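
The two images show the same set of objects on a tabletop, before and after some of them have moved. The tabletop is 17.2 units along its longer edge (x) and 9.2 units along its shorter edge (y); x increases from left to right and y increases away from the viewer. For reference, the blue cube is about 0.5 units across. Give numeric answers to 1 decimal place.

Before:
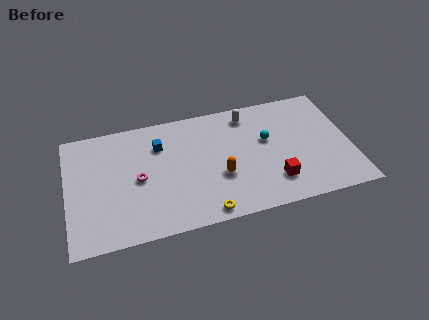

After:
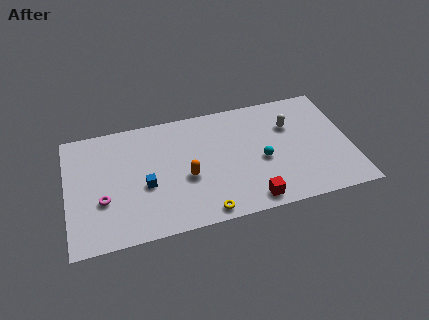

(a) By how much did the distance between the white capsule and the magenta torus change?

+4.3

They were about 7.7 units apart before and 12.0 after — 4.3 units further apart.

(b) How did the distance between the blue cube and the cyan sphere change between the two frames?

+0.5

The distance was about 6.6 in the first image and 7.1 in the second, so they moved 0.5 units further apart.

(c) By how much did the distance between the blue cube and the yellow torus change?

-1.8

They were about 6.3 units apart before and 4.5 after — 1.8 units closer together.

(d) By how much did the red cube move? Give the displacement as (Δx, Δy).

(-1.5, -1.1)

The red cube was at about (12.4, 2.2) and moved to about (10.9, 1.1).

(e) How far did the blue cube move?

3.1

The blue cube was near (5.7, 6.7) before and (4.7, 3.8) after, so it travelled √(1.0² + 2.9²) ≈ 3.1 units.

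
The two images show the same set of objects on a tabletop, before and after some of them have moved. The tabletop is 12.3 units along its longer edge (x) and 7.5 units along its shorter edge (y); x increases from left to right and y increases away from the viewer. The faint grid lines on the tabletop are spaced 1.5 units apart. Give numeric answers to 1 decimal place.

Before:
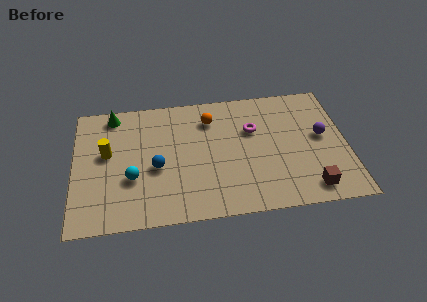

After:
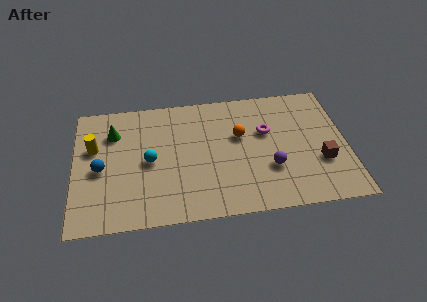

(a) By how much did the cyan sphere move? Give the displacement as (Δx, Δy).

(0.8, 0.9)

The cyan sphere was at about (2.6, 2.7) and moved to about (3.4, 3.6).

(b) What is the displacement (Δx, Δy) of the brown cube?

(0.6, 1.5)

The brown cube started near (10.5, 1.1) and ended near (11.1, 2.6).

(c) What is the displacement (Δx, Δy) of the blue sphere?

(-2.5, 0.2)

The blue sphere started near (3.7, 3.2) and ended near (1.2, 3.4).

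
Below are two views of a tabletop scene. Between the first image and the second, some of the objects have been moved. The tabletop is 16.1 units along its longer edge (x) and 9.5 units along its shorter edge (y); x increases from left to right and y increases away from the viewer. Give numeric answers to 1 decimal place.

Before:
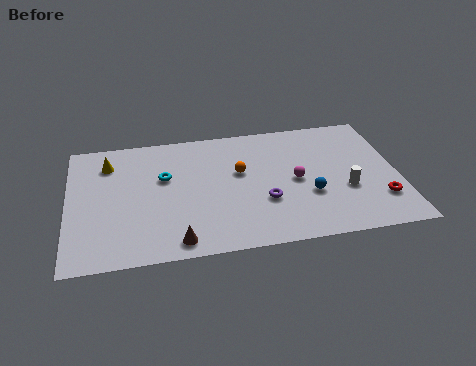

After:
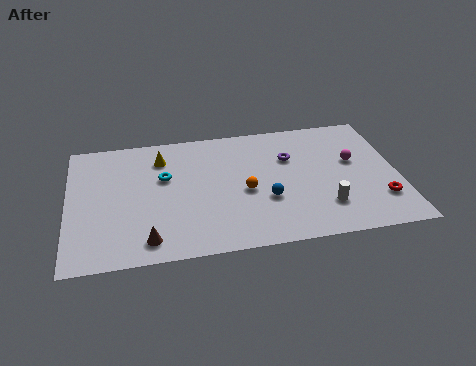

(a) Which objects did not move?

the cyan torus and the red torus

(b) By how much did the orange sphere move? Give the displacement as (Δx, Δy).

(0.2, -1.5)

The orange sphere was at about (8.4, 5.7) and moved to about (8.6, 4.2).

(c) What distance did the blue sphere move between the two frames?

2.1

From (11.7, 3.4) to (9.6, 3.4), the blue sphere covered √(2.1² + 0.0²) ≈ 2.1 units.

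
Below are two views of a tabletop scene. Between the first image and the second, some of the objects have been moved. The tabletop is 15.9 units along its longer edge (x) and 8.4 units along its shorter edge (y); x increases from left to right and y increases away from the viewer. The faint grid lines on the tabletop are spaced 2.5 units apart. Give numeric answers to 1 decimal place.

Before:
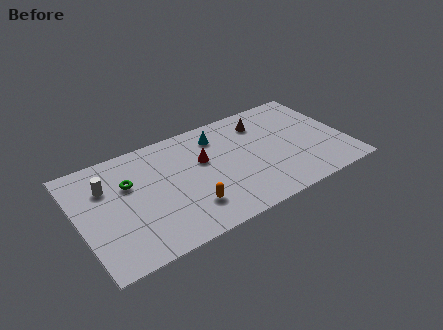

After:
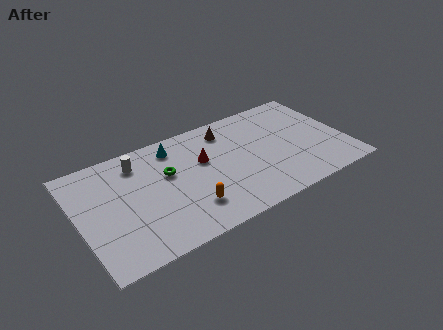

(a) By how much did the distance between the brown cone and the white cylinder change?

-4.1

The distance was about 9.5 in the first image and 5.4 in the second, so they moved 4.1 units closer together.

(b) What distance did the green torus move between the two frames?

2.3

From (3.1, 5.5) to (5.4, 5.2), the green torus covered √(2.3² + 0.3²) ≈ 2.3 units.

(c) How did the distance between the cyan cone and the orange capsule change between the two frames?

-0.3

The distance was about 5.2 in the first image and 4.9 in the second, so they moved 0.3 units closer together.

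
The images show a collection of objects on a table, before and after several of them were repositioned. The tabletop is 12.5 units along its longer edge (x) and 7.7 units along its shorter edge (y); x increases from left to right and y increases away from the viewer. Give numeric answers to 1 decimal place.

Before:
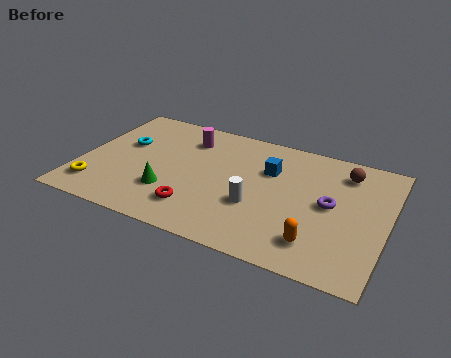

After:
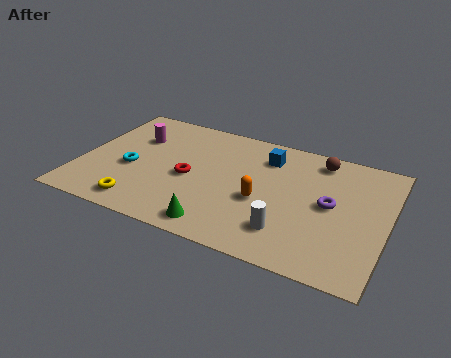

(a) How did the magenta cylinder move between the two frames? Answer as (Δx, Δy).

(-2.1, -0.7)

From the two frames, the magenta cylinder sits at roughly (4.1, 6.0) before and (2.0, 5.3) after.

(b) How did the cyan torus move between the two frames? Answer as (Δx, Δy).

(0.5, -1.5)

From the two frames, the cyan torus sits at roughly (1.6, 4.7) before and (2.1, 3.2) after.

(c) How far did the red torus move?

1.9

The red torus moved from about (5.0, 1.7) to (4.5, 3.5), a distance of √(0.5² + 1.8²) ≈ 1.9.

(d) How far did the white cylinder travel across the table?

1.7

From (7.3, 2.8) to (8.7, 1.8), the white cylinder covered √(1.4² + 1.0²) ≈ 1.7 units.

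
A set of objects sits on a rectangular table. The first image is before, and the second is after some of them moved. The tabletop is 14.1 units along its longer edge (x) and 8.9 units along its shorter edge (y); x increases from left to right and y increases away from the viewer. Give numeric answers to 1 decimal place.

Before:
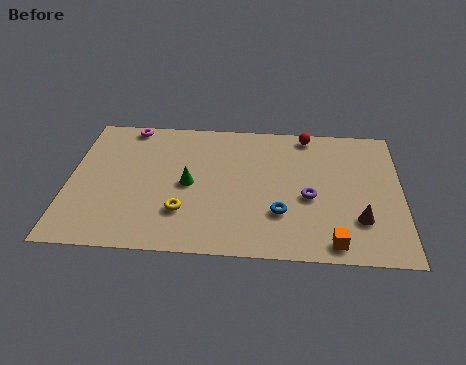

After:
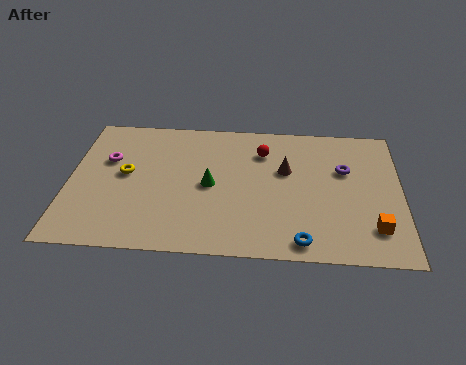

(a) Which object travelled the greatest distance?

the brown cone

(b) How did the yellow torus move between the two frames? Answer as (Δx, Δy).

(-2.5, 2.3)

The yellow torus started near (4.9, 2.5) and ended near (2.4, 4.8).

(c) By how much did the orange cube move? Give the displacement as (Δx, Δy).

(1.7, 1.0)

From the two frames, the orange cube sits at roughly (11.2, 1.0) before and (12.9, 2.0) after.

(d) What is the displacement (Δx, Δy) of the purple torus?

(1.5, 1.9)

From the two frames, the purple torus sits at roughly (10.2, 3.8) before and (11.7, 5.7) after.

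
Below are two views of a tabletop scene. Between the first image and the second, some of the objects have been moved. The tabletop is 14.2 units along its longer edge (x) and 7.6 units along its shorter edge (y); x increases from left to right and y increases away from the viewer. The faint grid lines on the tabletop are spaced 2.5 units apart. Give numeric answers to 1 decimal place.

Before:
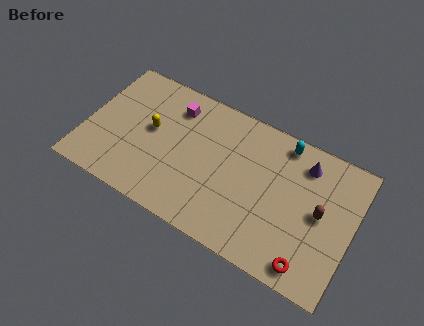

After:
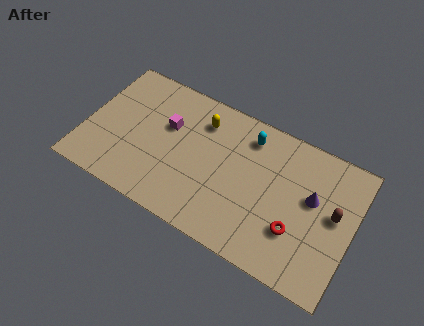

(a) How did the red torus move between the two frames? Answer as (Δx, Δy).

(-0.9, 1.4)

The red torus was at about (12.3, 1.0) and moved to about (11.4, 2.4).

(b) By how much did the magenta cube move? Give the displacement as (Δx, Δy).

(-0.2, -1.2)

From the two frames, the magenta cube sits at roughly (4.4, 6.0) before and (4.2, 4.8) after.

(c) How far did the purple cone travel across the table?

1.7

From (11.4, 6.1) to (12.0, 4.5), the purple cone covered √(0.6² + 1.6²) ≈ 1.7 units.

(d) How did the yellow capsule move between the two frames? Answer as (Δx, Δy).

(2.5, 1.7)

The yellow capsule started near (3.4, 4.2) and ended near (5.9, 5.9).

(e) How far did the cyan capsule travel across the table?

1.9

The cyan capsule moved from about (10.2, 6.7) to (8.4, 6.2), a distance of √(1.8² + 0.5²) ≈ 1.9.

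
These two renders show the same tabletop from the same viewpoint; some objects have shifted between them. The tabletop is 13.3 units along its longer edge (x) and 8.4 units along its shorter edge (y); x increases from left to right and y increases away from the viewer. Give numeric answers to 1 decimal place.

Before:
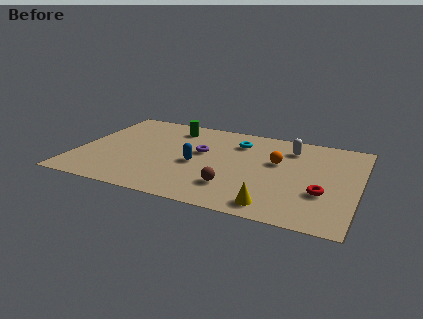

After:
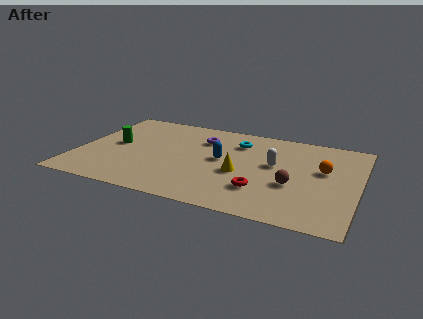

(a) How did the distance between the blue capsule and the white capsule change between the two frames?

-2.6

Before: roughly 5.1 units apart; after: 2.5. That's 2.6 units closer together.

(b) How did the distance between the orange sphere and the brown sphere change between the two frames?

-1.3

The distance was about 3.5 in the first image and 2.2 in the second, so they moved 1.3 units closer together.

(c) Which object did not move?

the cyan torus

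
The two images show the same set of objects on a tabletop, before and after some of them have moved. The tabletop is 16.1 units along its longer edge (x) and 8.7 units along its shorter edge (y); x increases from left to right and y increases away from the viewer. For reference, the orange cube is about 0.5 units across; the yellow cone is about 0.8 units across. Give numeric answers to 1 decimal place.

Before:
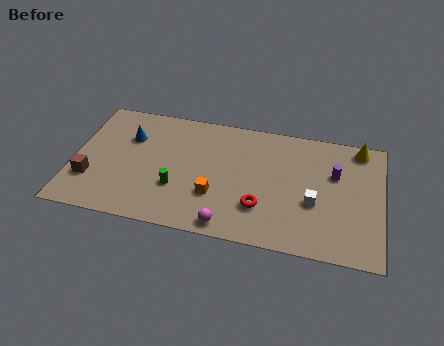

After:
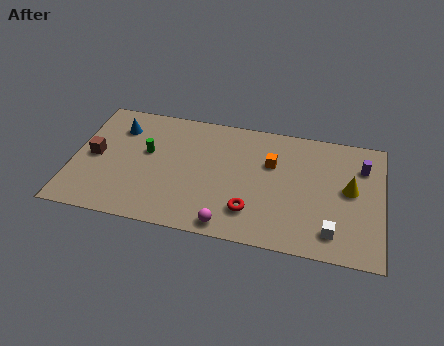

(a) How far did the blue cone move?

0.8

The blue cone was near (2.8, 6.0) before and (2.2, 6.6) after, so it travelled √(0.6² + 0.6²) ≈ 0.8 units.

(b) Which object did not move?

the magenta sphere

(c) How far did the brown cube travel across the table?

1.7

The brown cube was near (1.0, 2.6) before and (1.1, 4.3) after, so it travelled √(0.1² + 1.7²) ≈ 1.7 units.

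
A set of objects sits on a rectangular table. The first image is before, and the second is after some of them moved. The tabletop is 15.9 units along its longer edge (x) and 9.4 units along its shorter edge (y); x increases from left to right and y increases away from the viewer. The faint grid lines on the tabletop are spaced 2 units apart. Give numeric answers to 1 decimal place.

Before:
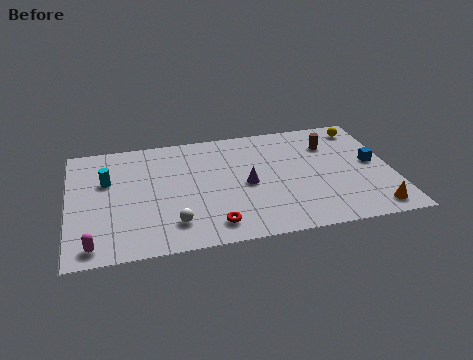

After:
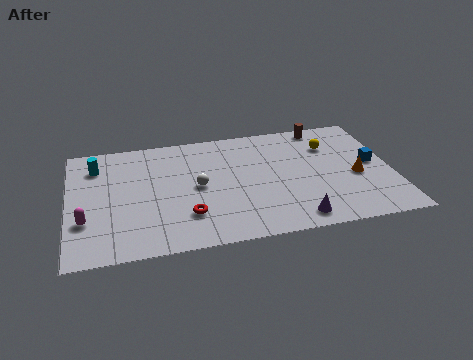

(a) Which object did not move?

the blue cube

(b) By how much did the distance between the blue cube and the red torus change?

+0.8

Before: roughly 8.8 units apart; after: 9.6. That's 0.8 units further apart.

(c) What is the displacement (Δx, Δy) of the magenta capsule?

(-0.3, 1.9)

From the two frames, the magenta capsule sits at roughly (1.1, 1.1) before and (0.8, 3.0) after.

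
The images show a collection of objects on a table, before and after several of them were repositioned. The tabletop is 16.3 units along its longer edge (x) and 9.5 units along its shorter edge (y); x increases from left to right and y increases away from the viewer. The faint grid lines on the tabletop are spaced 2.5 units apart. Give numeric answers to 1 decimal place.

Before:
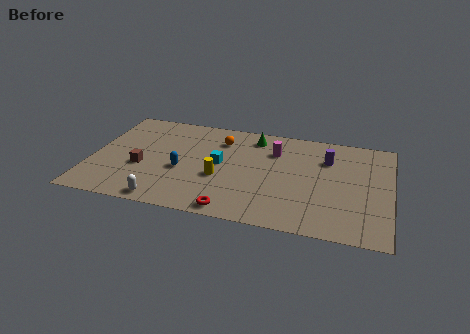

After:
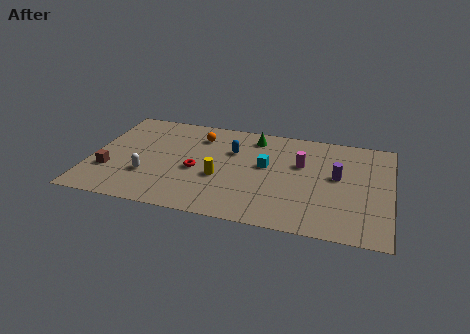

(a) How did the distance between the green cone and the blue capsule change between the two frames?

-3.6

Before: roughly 5.5 units apart; after: 1.9. That's 3.6 units closer together.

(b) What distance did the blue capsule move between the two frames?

3.6

The blue capsule moved from about (5.0, 3.9) to (7.6, 6.4), a distance of √(2.6² + 2.5²) ≈ 3.6.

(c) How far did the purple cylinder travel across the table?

1.6

The purple cylinder was near (12.8, 6.8) before and (13.4, 5.3) after, so it travelled √(0.6² + 1.5²) ≈ 1.6 units.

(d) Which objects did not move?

the green cone and the yellow cylinder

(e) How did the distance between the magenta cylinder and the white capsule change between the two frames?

+0.5

Before: roughly 8.2 units apart; after: 8.7. That's 0.5 units further apart.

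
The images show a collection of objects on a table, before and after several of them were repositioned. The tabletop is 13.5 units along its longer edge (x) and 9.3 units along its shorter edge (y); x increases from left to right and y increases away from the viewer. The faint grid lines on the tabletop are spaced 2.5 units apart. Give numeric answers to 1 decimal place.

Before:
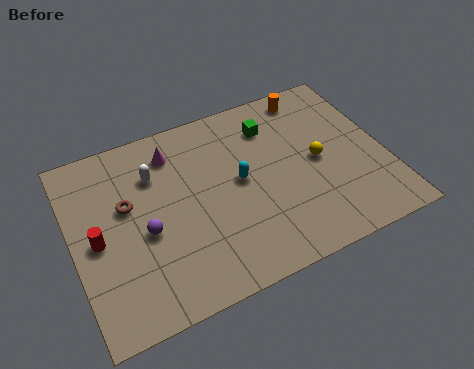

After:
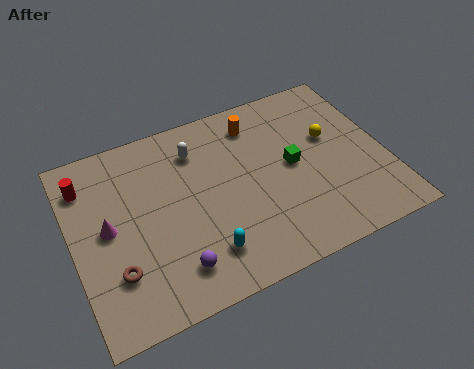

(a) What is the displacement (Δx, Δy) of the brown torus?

(-0.8, -3.0)

From the two frames, the brown torus sits at roughly (2.4, 5.6) before and (1.6, 2.6) after.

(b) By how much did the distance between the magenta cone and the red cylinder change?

-2.2

The distance was about 4.8 in the first image and 2.6 in the second, so they moved 2.2 units closer together.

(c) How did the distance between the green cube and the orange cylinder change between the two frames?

+0.9

Before: roughly 2.1 units apart; after: 3.0. That's 0.9 units further apart.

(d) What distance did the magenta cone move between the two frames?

4.1

From (4.6, 7.5) to (1.5, 4.8), the magenta cone covered √(3.1² + 2.7²) ≈ 4.1 units.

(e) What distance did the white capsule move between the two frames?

2.0

From (3.7, 6.7) to (5.6, 7.2), the white capsule covered √(1.9² + 0.5²) ≈ 2.0 units.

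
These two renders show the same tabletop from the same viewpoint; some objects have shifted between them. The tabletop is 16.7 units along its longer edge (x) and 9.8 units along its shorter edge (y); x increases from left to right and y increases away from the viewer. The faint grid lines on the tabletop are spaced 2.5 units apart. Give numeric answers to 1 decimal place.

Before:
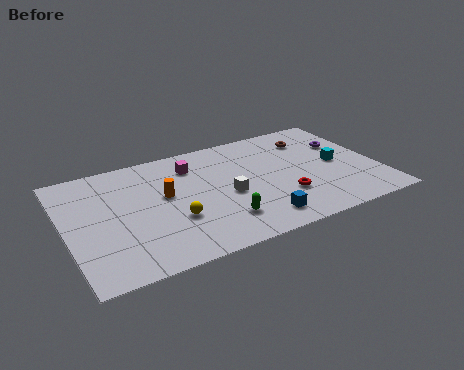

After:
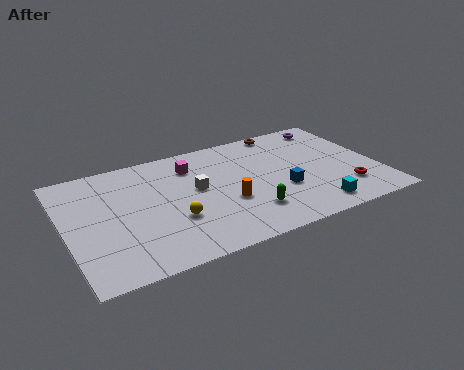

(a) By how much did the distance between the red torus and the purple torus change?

+0.9

The distance was about 5.2 in the first image and 6.1 in the second, so they moved 0.9 units further apart.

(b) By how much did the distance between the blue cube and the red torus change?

+1.4

They were about 2.1 units apart before and 3.5 after — 1.4 units further apart.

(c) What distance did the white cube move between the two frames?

1.9

The white cube was near (8.5, 4.3) before and (7.0, 5.5) after, so it travelled √(1.5² + 1.2²) ≈ 1.9 units.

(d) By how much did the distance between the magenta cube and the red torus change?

+2.9

They were about 6.4 units apart before and 9.3 after — 2.9 units further apart.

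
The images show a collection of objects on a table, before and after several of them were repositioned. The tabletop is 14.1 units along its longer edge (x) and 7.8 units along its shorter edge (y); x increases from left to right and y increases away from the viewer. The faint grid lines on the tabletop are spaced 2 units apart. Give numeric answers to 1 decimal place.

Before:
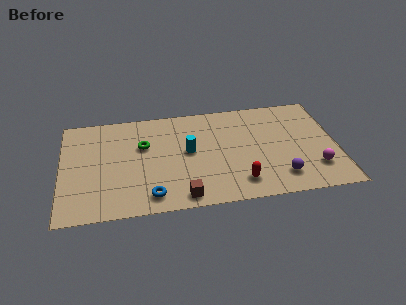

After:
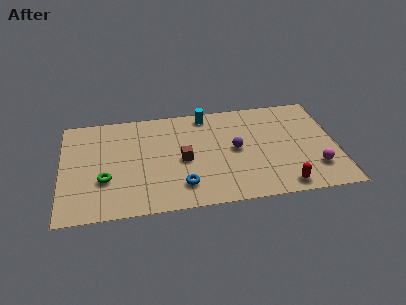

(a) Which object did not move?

the magenta sphere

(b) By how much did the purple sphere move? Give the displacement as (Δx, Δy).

(-2.2, 2.4)

The purple sphere started near (11.1, 1.6) and ended near (8.9, 4.0).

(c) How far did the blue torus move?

1.7

The blue torus was near (4.5, 1.2) before and (6.1, 1.7) after, so it travelled √(1.6² + 0.5²) ≈ 1.7 units.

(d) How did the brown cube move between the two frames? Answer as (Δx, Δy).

(0.1, 2.7)

From the two frames, the brown cube sits at roughly (6.1, 0.9) before and (6.2, 3.6) after.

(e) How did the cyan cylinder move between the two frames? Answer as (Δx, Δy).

(1.0, 2.7)

The cyan cylinder was at about (6.5, 4.2) and moved to about (7.5, 6.9).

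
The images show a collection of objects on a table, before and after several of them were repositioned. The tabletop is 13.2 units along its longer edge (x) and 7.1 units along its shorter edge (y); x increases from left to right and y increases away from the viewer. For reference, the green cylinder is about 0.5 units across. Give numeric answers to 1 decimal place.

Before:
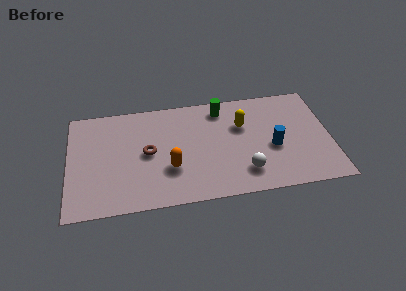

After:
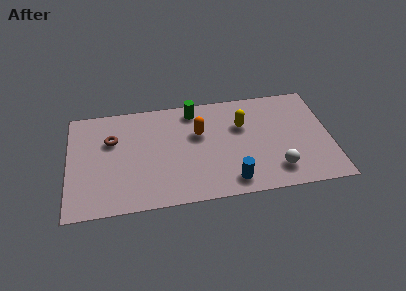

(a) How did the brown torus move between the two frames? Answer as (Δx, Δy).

(-1.8, 1.1)

The brown torus was at about (4.0, 3.6) and moved to about (2.2, 4.7).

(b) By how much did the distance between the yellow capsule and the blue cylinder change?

+1.4

They were about 2.3 units apart before and 3.7 after — 1.4 units further apart.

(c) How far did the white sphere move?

1.6

The white sphere moved from about (8.8, 1.6) to (10.4, 1.5), a distance of √(1.6² + 0.1²) ≈ 1.6.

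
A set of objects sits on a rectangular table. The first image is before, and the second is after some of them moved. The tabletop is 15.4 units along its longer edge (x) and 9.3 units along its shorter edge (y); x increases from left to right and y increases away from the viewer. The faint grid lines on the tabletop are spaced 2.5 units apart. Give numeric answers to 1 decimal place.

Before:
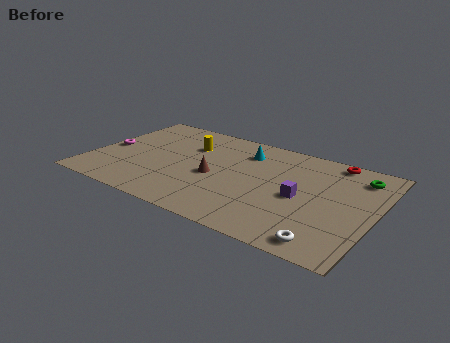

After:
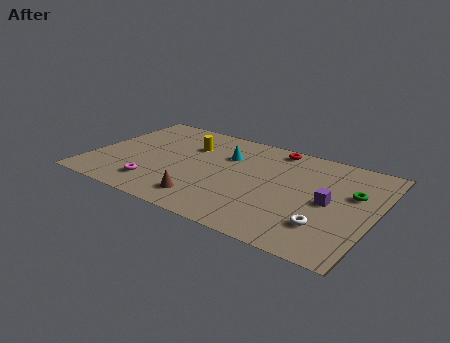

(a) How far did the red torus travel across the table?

3.2

From (12.7, 8.4) to (9.5, 8.3), the red torus covered √(3.2² + 0.1²) ≈ 3.2 units.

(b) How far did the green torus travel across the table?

1.7

The green torus moved from about (14.2, 7.5) to (14.1, 5.8), a distance of √(0.1² + 1.7²) ≈ 1.7.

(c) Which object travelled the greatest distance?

the magenta torus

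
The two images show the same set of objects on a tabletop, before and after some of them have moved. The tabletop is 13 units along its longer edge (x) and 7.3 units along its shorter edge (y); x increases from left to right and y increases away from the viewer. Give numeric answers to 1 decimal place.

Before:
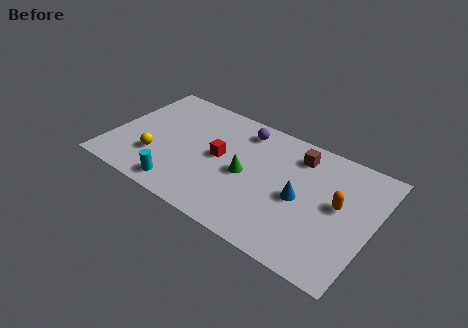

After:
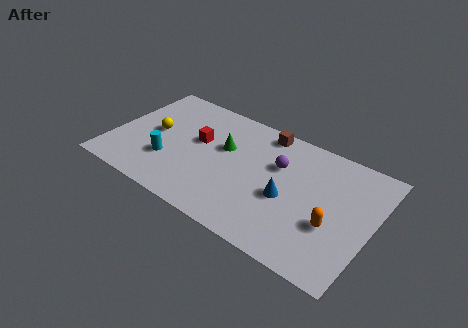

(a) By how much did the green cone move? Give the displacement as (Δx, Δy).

(-1.3, 1.1)

The green cone was at about (6.8, 3.4) and moved to about (5.5, 4.5).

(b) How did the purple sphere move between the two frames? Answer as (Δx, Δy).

(2.0, -1.3)

The purple sphere was at about (6.2, 6.1) and moved to about (8.2, 4.8).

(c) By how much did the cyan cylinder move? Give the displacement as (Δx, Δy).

(-0.9, 1.3)

From the two frames, the cyan cylinder sits at roughly (3.9, 1.0) before and (3.0, 2.3) after.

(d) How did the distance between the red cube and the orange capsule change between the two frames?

+1.3

The distance was about 5.9 in the first image and 7.2 in the second, so they moved 1.3 units further apart.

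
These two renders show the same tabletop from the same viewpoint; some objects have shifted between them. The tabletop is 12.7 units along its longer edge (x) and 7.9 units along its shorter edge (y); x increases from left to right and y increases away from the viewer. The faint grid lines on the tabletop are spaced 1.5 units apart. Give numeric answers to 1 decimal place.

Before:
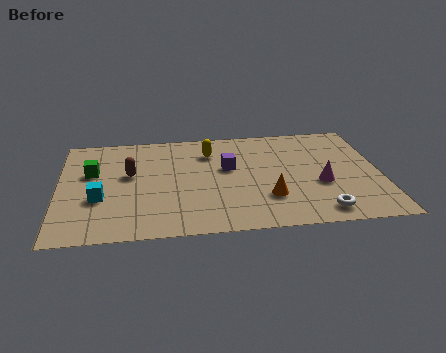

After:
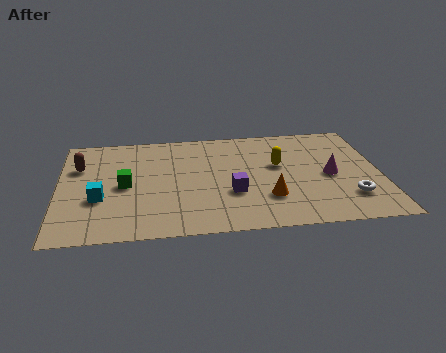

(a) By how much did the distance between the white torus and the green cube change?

-0.7

Before: roughly 9.7 units apart; after: 9.0. That's 0.7 units closer together.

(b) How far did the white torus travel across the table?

1.5

From (10.2, 1.1) to (11.4, 2.0), the white torus covered √(1.2² + 0.9²) ≈ 1.5 units.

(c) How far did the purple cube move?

1.9

The purple cube was near (6.7, 4.7) before and (6.8, 2.8) after, so it travelled √(0.1² + 1.9²) ≈ 1.9 units.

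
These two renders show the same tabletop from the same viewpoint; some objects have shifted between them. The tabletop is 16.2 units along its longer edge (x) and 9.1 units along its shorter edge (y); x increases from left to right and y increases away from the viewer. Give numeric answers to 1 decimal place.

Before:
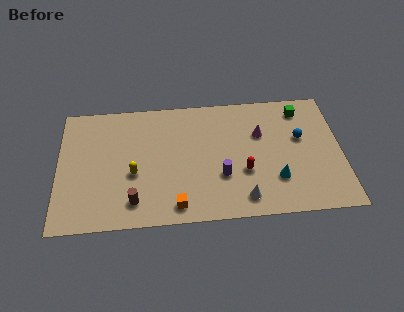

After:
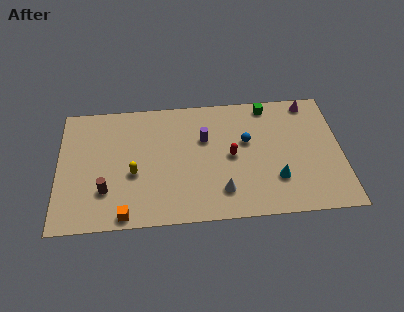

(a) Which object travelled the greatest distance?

the magenta cone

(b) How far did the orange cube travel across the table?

2.9

From (6.7, 1.2) to (3.8, 0.8), the orange cube covered √(2.9² + 0.4²) ≈ 2.9 units.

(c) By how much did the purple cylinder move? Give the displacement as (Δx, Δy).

(-0.9, 2.8)

The purple cylinder was at about (9.3, 3.1) and moved to about (8.4, 5.9).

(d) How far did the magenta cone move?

3.6

From (11.6, 6.0) to (14.5, 8.1), the magenta cone covered √(2.9² + 2.1²) ≈ 3.6 units.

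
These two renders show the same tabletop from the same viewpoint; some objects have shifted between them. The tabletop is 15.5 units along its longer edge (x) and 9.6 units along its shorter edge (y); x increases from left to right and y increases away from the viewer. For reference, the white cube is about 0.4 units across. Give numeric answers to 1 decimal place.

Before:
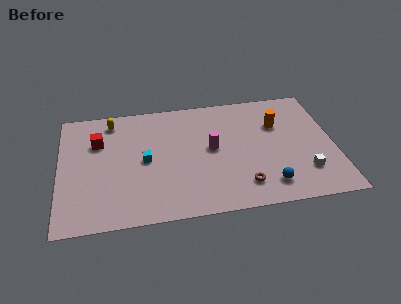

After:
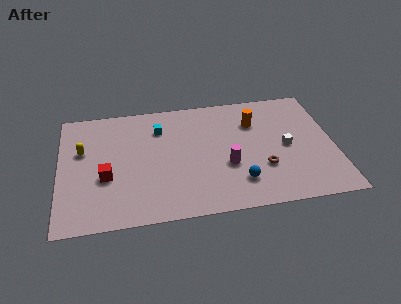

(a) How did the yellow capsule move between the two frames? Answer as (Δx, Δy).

(-1.7, -2.2)

From the two frames, the yellow capsule sits at roughly (3.0, 8.2) before and (1.3, 6.0) after.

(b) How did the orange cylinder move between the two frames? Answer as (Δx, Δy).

(-1.3, 0.4)

The orange cylinder was at about (12.4, 6.5) and moved to about (11.1, 6.9).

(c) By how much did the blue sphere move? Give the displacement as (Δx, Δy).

(-1.6, 0.5)

The blue sphere started near (11.6, 1.7) and ended near (10.0, 2.2).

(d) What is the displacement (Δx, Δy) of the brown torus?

(1.2, 1.2)

The brown torus started near (10.2, 1.9) and ended near (11.4, 3.1).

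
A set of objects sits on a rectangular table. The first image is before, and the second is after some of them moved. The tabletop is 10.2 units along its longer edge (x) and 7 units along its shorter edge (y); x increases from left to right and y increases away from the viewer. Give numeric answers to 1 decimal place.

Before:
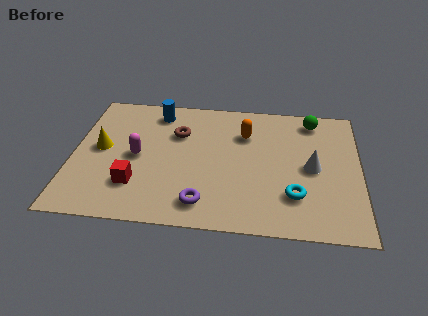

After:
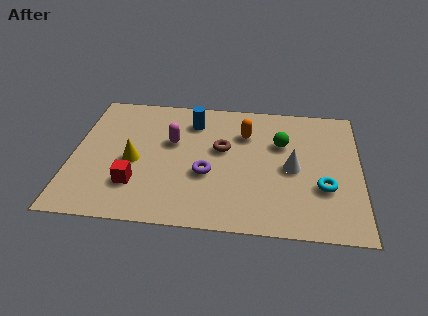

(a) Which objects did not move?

the red cube and the orange capsule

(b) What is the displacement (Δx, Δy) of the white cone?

(-0.7, -0.1)

From the two frames, the white cone sits at roughly (8.5, 3.4) before and (7.8, 3.3) after.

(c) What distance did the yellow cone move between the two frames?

1.3

The yellow cone moved from about (1.0, 3.7) to (2.2, 3.1), a distance of √(1.2² + 0.6²) ≈ 1.3.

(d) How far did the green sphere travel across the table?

1.8

The green sphere was near (8.5, 6.0) before and (7.4, 4.6) after, so it travelled √(1.1² + 1.4²) ≈ 1.8 units.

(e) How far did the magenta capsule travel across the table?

1.5

From (2.3, 3.4) to (3.5, 4.3), the magenta capsule covered √(1.2² + 0.9²) ≈ 1.5 units.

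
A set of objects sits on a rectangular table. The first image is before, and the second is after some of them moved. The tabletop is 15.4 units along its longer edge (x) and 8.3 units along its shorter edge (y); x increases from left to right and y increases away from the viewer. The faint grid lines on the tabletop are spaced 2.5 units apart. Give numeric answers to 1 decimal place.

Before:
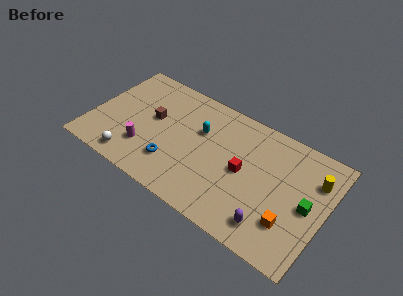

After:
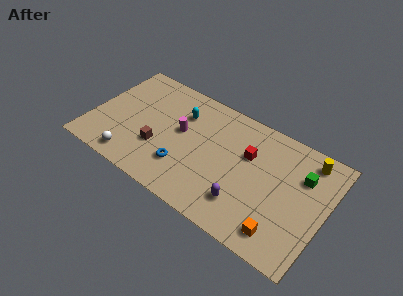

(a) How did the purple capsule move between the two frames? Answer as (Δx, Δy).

(-1.8, 0.5)

The purple capsule started near (12.3, 1.5) and ended near (10.5, 2.0).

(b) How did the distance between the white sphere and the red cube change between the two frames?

+0.7

They were about 7.6 units apart before and 8.3 after — 0.7 units further apart.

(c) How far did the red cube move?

1.3

The red cube was near (10.1, 4.1) before and (10.2, 5.4) after, so it travelled √(0.1² + 1.3²) ≈ 1.3 units.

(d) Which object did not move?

the white sphere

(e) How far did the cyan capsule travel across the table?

1.5

From (7.0, 5.4) to (5.6, 6.0), the cyan capsule covered √(1.4² + 0.6²) ≈ 1.5 units.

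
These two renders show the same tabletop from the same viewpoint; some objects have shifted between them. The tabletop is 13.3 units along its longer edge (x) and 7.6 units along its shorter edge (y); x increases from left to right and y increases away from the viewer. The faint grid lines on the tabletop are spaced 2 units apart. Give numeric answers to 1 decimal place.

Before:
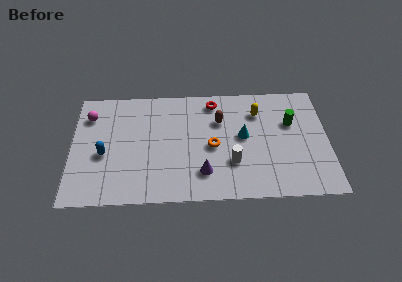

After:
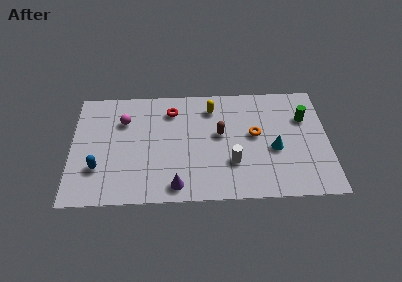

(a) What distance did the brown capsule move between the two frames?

0.9

The brown capsule moved from about (7.7, 5.2) to (7.7, 4.3), a distance of √(0.0² + 0.9²) ≈ 0.9.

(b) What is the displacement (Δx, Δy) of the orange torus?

(2.2, 0.7)

From the two frames, the orange torus sits at roughly (7.3, 3.5) before and (9.5, 4.2) after.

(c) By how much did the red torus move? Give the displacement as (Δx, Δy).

(-2.2, -0.5)

The red torus was at about (7.4, 6.5) and moved to about (5.2, 6.0).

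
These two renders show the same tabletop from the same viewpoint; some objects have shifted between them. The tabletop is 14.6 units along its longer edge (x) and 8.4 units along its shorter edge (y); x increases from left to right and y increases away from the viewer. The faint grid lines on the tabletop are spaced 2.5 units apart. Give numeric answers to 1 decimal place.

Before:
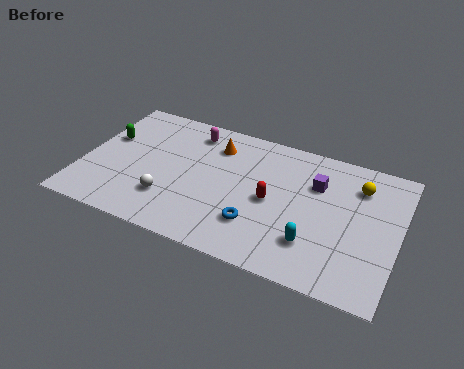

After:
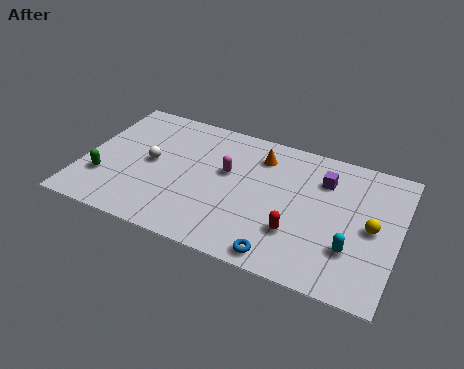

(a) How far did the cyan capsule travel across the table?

1.7

From (10.9, 2.2) to (12.6, 2.5), the cyan capsule covered √(1.7² + 0.3²) ≈ 1.7 units.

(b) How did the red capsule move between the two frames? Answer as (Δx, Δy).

(1.3, -1.5)

From the two frames, the red capsule sits at roughly (8.8, 4.0) before and (10.1, 2.5) after.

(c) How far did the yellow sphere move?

2.4

The yellow sphere moved from about (12.6, 6.4) to (13.4, 4.1), a distance of √(0.8² + 2.3²) ≈ 2.4.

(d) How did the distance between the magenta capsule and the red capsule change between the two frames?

-0.8

Before: roughly 5.1 units apart; after: 4.3. That's 0.8 units closer together.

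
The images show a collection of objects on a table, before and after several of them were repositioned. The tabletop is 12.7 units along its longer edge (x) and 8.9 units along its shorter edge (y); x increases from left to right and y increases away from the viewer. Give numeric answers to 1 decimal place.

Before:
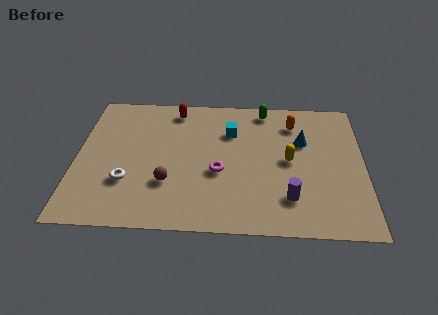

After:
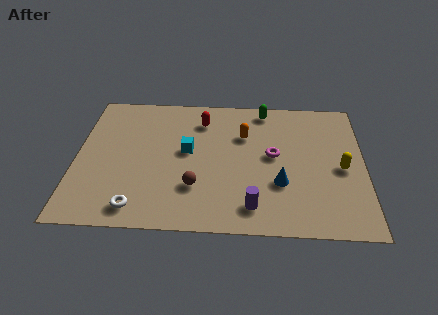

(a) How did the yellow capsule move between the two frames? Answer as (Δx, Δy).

(2.3, -0.4)

The yellow capsule started near (9.4, 4.5) and ended near (11.7, 4.1).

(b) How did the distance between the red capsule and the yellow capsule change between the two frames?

+0.8

Before: roughly 6.0 units apart; after: 6.8. That's 0.8 units further apart.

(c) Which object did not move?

the green capsule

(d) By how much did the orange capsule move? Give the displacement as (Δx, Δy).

(-2.2, -0.9)

The orange capsule was at about (9.6, 7.0) and moved to about (7.4, 6.1).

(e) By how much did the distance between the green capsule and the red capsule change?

-1.1

Before: roughly 4.0 units apart; after: 2.9. That's 1.1 units closer together.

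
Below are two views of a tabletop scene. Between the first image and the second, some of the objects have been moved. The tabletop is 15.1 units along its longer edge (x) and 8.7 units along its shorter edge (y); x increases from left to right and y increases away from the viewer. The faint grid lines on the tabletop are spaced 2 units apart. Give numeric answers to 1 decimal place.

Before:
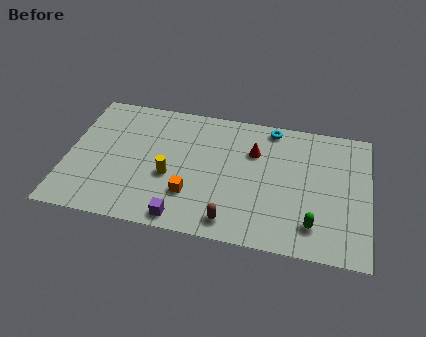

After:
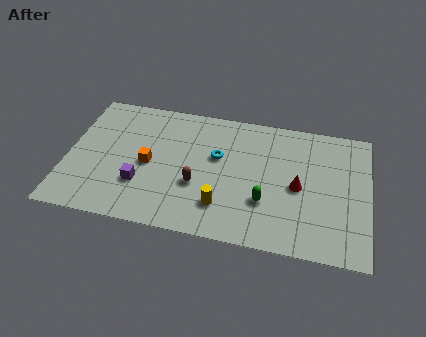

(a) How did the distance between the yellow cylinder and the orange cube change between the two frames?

+2.8

The distance was about 1.5 in the first image and 4.3 in the second, so they moved 2.8 units further apart.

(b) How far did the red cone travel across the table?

3.0

From (9.3, 6.0) to (11.6, 4.1), the red cone covered √(2.3² + 1.9²) ≈ 3.0 units.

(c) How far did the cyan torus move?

3.6

The cyan torus was near (10.1, 7.8) before and (7.5, 5.3) after, so it travelled √(2.6² + 2.5²) ≈ 3.6 units.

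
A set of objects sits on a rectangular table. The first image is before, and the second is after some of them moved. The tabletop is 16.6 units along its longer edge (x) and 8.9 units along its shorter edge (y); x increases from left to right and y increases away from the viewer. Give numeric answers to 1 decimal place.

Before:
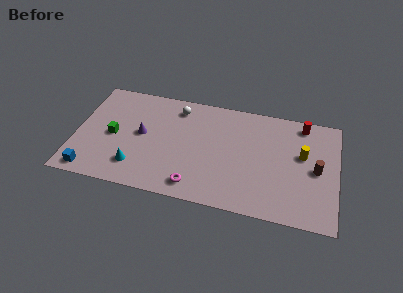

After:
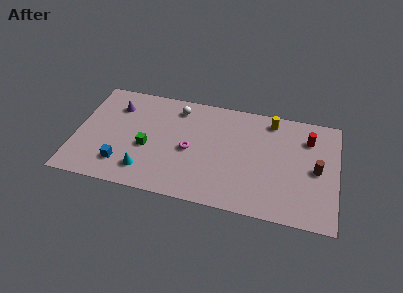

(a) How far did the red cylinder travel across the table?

1.2

The red cylinder moved from about (14.3, 7.8) to (14.7, 6.7), a distance of √(0.4² + 1.1²) ≈ 1.2.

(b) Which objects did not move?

the white sphere and the brown cylinder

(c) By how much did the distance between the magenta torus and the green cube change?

-3.4

The distance was about 6.1 in the first image and 2.7 in the second, so they moved 3.4 units closer together.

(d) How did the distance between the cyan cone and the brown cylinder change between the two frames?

-0.5

Before: roughly 11.5 units apart; after: 11.0. That's 0.5 units closer together.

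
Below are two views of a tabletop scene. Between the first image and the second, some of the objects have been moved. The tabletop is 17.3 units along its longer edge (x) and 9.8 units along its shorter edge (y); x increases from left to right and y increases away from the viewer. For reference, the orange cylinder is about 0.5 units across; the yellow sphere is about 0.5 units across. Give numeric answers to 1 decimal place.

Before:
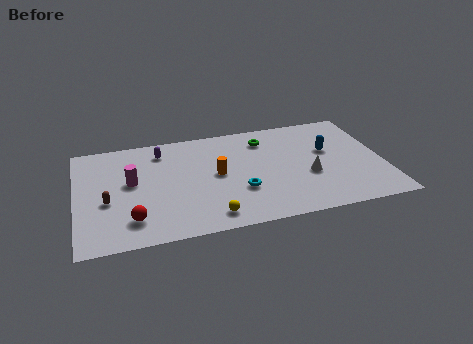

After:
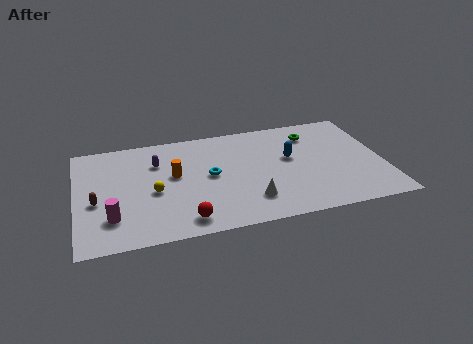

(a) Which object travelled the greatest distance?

the yellow sphere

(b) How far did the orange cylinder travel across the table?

2.5

The orange cylinder moved from about (7.9, 5.1) to (5.5, 5.6), a distance of √(2.4² + 0.5²) ≈ 2.5.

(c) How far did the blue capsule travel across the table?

2.2

The blue capsule moved from about (14.3, 5.9) to (12.1, 5.7), a distance of √(2.2² + 0.2²) ≈ 2.2.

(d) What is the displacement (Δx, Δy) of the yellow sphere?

(-3.0, 2.9)

The yellow sphere was at about (7.3, 1.4) and moved to about (4.3, 4.3).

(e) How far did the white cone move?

3.7

From (13.0, 3.8) to (9.6, 2.3), the white cone covered √(3.4² + 1.5²) ≈ 3.7 units.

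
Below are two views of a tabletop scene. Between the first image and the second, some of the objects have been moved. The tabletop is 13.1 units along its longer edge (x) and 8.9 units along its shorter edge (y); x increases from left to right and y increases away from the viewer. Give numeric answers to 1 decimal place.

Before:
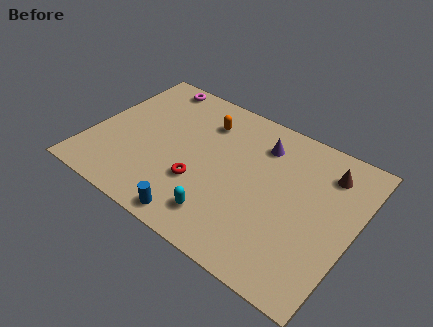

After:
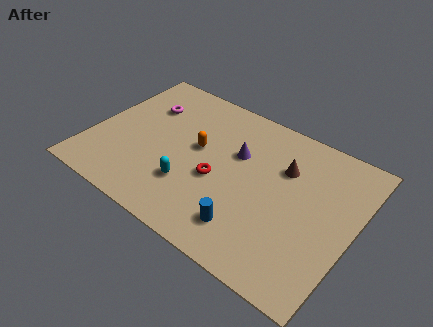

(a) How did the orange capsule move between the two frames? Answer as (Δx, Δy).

(0.0, -1.8)

The orange capsule was at about (5.2, 6.8) and moved to about (5.2, 5.0).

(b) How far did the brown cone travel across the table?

2.2

The brown cone was near (11.4, 7.0) before and (9.4, 6.1) after, so it travelled √(2.0² + 0.9²) ≈ 2.2 units.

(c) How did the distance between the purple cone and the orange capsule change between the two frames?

-0.9

They were about 2.9 units apart before and 2.0 after — 0.9 units closer together.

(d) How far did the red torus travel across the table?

1.1

The red torus was near (5.7, 3.0) before and (6.5, 3.7) after, so it travelled √(0.8² + 0.7²) ≈ 1.1 units.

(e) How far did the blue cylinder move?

2.6

From (6.0, 0.9) to (8.4, 1.8), the blue cylinder covered √(2.4² + 0.9²) ≈ 2.6 units.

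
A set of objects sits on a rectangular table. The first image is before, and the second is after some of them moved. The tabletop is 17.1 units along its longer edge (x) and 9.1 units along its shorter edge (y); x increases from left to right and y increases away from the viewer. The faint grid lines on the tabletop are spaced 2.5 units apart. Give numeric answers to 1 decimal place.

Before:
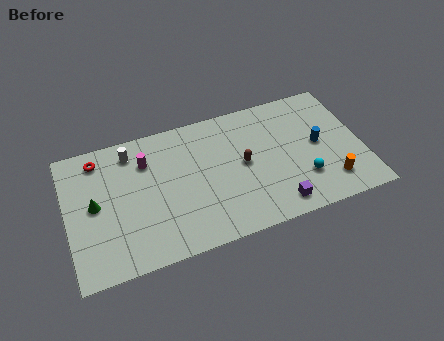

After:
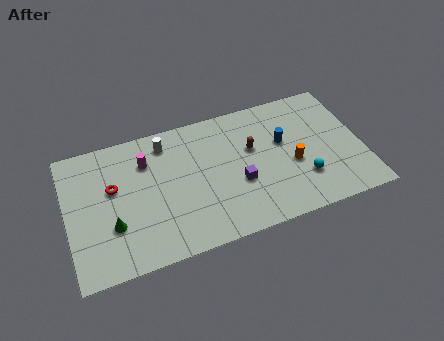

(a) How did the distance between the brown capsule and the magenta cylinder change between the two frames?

+0.3

Before: roughly 5.9 units apart; after: 6.2. That's 0.3 units further apart.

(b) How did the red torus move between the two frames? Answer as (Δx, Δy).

(0.7, -2.2)

The red torus started near (2.0, 7.7) and ended near (2.7, 5.5).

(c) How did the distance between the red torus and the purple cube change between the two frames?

-4.3

Before: roughly 11.7 units apart; after: 7.4. That's 4.3 units closer together.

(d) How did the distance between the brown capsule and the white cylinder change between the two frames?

-1.6

Before: roughly 6.9 units apart; after: 5.3. That's 1.6 units closer together.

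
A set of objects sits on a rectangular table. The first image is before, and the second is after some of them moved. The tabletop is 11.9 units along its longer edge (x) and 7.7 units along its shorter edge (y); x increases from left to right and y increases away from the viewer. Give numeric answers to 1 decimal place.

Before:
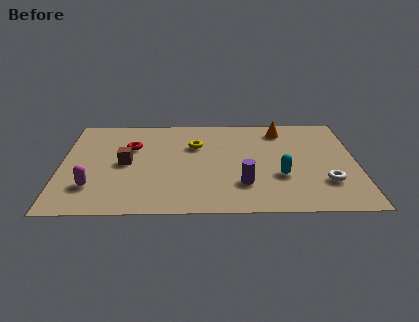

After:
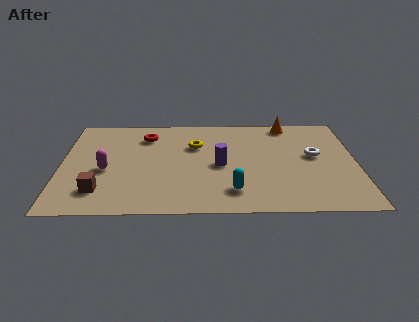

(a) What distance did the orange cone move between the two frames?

0.6

From (8.9, 6.4) to (9.2, 6.9), the orange cone covered √(0.3² + 0.5²) ≈ 0.6 units.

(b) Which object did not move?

the yellow torus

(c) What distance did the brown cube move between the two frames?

2.3

The brown cube was near (2.6, 3.8) before and (1.6, 1.7) after, so it travelled √(1.0² + 2.1²) ≈ 2.3 units.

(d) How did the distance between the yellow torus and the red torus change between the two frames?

-0.4

The distance was about 2.6 in the first image and 2.2 in the second, so they moved 0.4 units closer together.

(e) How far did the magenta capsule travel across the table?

1.4

The magenta capsule moved from about (1.3, 2.0) to (1.8, 3.3), a distance of √(0.5² + 1.3²) ≈ 1.4.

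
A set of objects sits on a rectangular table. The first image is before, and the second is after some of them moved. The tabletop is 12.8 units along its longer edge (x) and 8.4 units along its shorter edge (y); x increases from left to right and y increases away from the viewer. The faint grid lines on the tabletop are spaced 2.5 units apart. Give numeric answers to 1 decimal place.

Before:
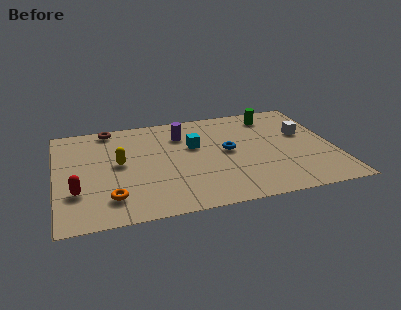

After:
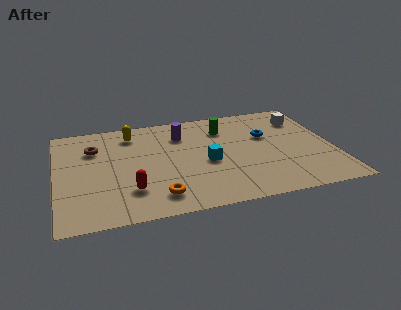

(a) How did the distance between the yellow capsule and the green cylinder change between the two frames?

-3.4

The distance was about 7.7 in the first image and 4.3 in the second, so they moved 3.4 units closer together.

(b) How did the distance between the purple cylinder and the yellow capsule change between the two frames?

-1.1

Before: roughly 3.5 units apart; after: 2.4. That's 1.1 units closer together.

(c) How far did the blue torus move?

2.1

The blue torus moved from about (7.9, 4.4) to (9.8, 5.3), a distance of √(1.9² + 0.9²) ≈ 2.1.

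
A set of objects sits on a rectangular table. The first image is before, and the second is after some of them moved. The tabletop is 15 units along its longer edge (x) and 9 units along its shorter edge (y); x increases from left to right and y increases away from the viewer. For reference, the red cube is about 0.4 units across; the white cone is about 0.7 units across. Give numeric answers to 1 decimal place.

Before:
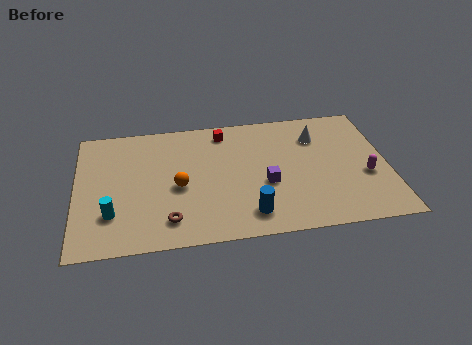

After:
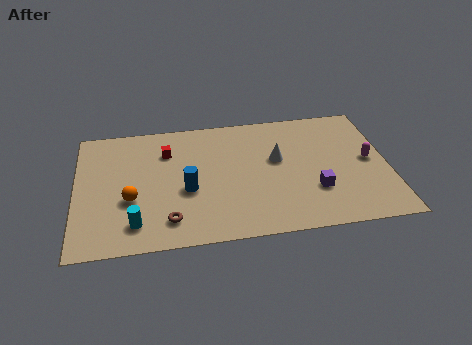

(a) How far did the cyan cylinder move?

1.4

The cyan cylinder was near (1.7, 2.5) before and (2.8, 1.7) after, so it travelled √(1.1² + 0.8²) ≈ 1.4 units.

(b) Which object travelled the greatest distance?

the blue cylinder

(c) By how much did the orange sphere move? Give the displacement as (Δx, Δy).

(-2.3, -0.6)

The orange sphere was at about (4.9, 4.0) and moved to about (2.6, 3.4).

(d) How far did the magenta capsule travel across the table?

1.1

From (13.9, 3.5) to (14.1, 4.6), the magenta capsule covered √(0.2² + 1.1²) ≈ 1.1 units.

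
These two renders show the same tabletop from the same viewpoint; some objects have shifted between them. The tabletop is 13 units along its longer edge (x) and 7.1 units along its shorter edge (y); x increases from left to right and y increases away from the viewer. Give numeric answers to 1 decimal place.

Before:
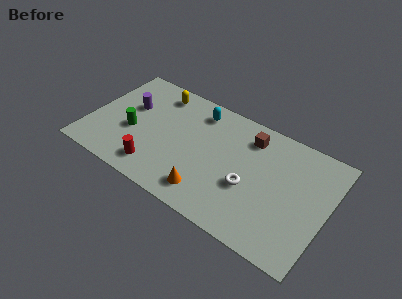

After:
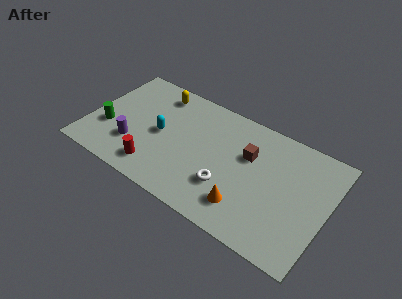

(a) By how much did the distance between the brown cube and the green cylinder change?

+1.1

Before: roughly 6.7 units apart; after: 7.8. That's 1.1 units further apart.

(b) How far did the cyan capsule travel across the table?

2.9

The cyan capsule was near (5.6, 5.9) before and (3.9, 3.5) after, so it travelled √(1.7² + 2.4²) ≈ 2.9 units.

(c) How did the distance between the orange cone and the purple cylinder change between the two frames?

+0.5

Before: roughly 5.8 units apart; after: 6.3. That's 0.5 units further apart.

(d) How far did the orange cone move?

2.0

From (6.9, 1.3) to (8.9, 1.6), the orange cone covered √(2.0² + 0.3²) ≈ 2.0 units.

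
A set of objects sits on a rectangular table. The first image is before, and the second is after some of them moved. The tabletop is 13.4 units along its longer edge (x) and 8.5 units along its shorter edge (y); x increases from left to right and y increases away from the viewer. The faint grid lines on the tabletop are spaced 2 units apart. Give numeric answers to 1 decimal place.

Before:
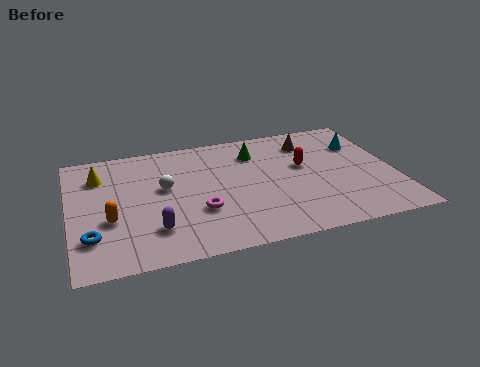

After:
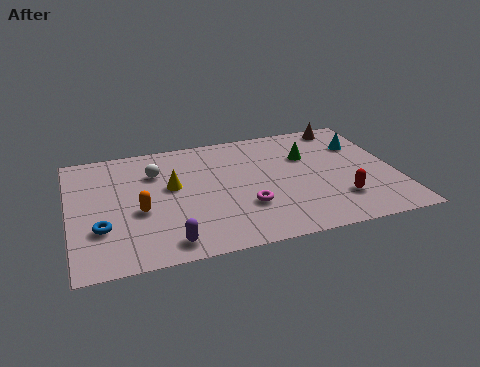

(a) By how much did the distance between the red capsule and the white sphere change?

+2.5

Before: roughly 5.8 units apart; after: 8.3. That's 2.5 units further apart.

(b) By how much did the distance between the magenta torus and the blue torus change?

+1.4

Before: roughly 4.5 units apart; after: 5.9. That's 1.4 units further apart.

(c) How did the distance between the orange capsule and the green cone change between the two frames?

+0.4

The distance was about 7.0 in the first image and 7.4 in the second, so they moved 0.4 units further apart.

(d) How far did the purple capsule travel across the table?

1.1

From (3.3, 2.1) to (3.8, 1.1), the purple capsule covered √(0.5² + 1.0²) ≈ 1.1 units.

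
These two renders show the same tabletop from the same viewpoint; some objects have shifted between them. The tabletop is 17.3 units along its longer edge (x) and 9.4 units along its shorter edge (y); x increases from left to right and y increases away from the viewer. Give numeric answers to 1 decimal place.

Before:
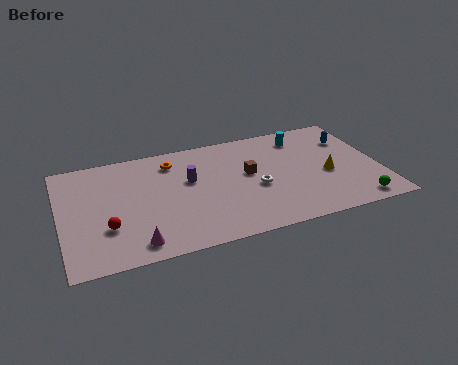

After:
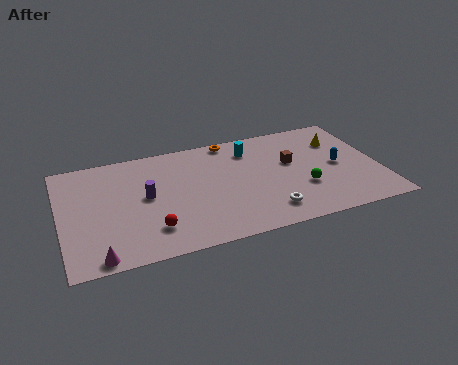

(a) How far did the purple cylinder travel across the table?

2.5

The purple cylinder was near (7.0, 5.7) before and (4.6, 5.0) after, so it travelled √(2.4² + 0.7²) ≈ 2.5 units.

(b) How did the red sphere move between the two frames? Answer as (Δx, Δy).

(2.3, -0.8)

From the two frames, the red sphere sits at roughly (2.4, 3.0) before and (4.7, 2.2) after.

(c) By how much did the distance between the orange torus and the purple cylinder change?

+4.0

They were about 2.1 units apart before and 6.1 after — 4.0 units further apart.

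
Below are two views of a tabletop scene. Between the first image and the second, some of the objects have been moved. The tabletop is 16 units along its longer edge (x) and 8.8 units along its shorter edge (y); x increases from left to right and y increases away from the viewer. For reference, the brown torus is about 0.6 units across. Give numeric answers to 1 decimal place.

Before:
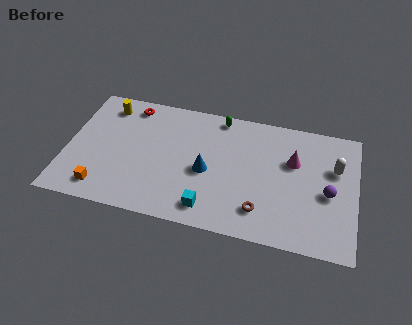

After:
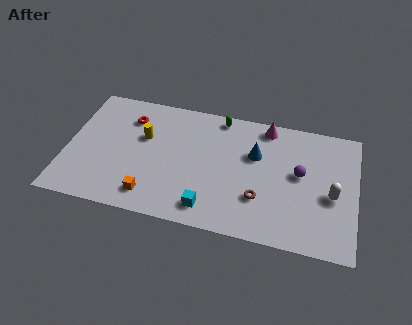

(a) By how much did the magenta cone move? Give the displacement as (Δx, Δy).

(-1.6, 2.1)

From the two frames, the magenta cone sits at roughly (12.5, 5.7) before and (10.9, 7.8) after.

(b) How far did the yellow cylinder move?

2.8

The yellow cylinder was near (2.0, 7.3) before and (4.2, 5.5) after, so it travelled √(2.2² + 1.8²) ≈ 2.8 units.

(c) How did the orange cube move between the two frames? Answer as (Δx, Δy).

(2.7, 0.1)

From the two frames, the orange cube sits at roughly (2.2, 1.4) before and (4.9, 1.5) after.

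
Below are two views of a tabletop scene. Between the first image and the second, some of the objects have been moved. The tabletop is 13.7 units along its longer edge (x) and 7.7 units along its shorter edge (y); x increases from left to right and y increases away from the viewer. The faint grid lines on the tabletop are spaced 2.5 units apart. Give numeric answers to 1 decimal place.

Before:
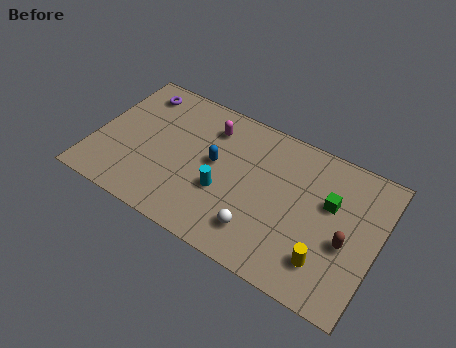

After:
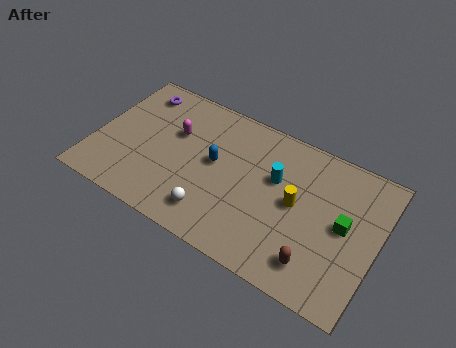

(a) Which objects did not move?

the purple torus and the blue capsule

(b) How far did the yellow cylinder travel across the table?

2.8

The yellow cylinder moved from about (11.5, 1.8) to (9.8, 4.0), a distance of √(1.7² + 2.2²) ≈ 2.8.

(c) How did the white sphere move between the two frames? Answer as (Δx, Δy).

(-2.2, -0.2)

The white sphere started near (8.3, 1.7) and ended near (6.1, 1.5).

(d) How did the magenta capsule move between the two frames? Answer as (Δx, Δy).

(-1.6, -1.1)

The magenta capsule started near (5.3, 6.0) and ended near (3.7, 4.9).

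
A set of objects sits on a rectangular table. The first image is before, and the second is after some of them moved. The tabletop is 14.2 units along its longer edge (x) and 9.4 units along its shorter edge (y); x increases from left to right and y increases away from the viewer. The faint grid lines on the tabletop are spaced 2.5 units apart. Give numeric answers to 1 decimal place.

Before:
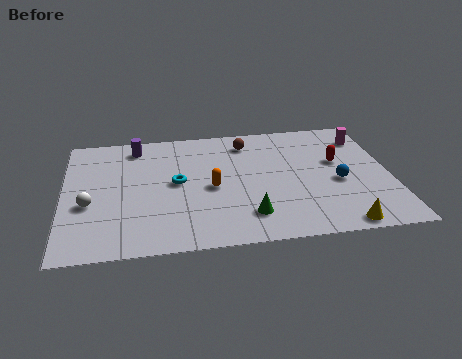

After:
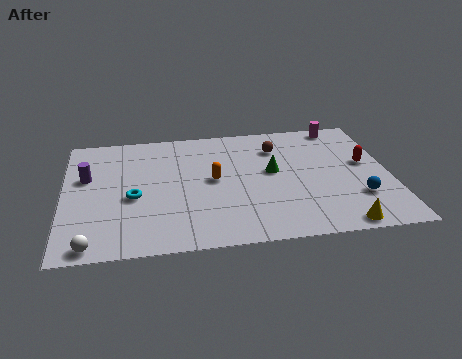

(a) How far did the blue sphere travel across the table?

1.5

From (11.9, 4.0) to (12.7, 2.7), the blue sphere covered √(0.8² + 1.3²) ≈ 1.5 units.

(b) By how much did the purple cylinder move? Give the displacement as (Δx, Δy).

(-2.2, -2.2)

From the two frames, the purple cylinder sits at roughly (3.2, 8.0) before and (1.0, 5.8) after.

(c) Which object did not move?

the yellow cone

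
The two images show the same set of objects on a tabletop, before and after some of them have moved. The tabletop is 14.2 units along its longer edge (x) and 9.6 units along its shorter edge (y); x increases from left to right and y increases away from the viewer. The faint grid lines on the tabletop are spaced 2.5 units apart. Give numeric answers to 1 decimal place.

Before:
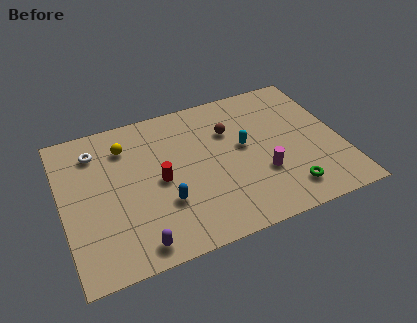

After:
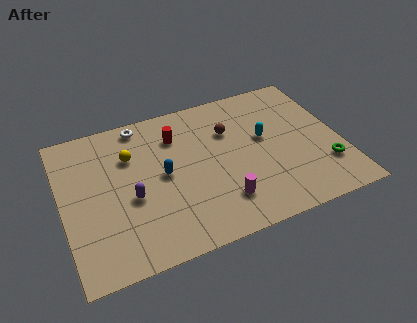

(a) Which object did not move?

the brown sphere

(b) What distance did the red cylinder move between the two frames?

2.8

The red cylinder was near (4.9, 4.6) before and (6.0, 7.2) after, so it travelled √(1.1² + 2.6²) ≈ 2.8 units.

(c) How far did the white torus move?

2.6

From (1.9, 7.6) to (4.3, 8.6), the white torus covered √(2.4² + 1.0²) ≈ 2.6 units.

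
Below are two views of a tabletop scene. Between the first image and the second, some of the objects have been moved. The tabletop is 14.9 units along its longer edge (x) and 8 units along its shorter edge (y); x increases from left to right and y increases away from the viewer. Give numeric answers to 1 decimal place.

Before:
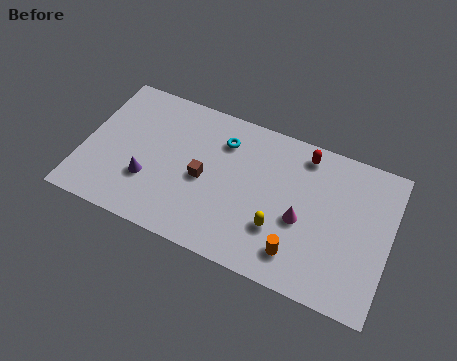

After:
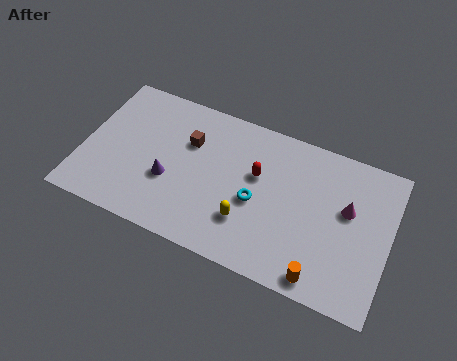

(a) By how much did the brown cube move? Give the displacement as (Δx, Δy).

(-0.9, 1.7)

The brown cube started near (5.9, 3.7) and ended near (5.0, 5.4).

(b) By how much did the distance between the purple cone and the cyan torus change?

-0.6

They were about 4.8 units apart before and 4.2 after — 0.6 units closer together.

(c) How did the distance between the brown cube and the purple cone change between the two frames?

-0.3

They were about 2.8 units apart before and 2.5 after — 0.3 units closer together.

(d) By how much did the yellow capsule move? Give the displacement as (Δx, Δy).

(-1.5, -0.2)

The yellow capsule started near (9.7, 2.5) and ended near (8.2, 2.3).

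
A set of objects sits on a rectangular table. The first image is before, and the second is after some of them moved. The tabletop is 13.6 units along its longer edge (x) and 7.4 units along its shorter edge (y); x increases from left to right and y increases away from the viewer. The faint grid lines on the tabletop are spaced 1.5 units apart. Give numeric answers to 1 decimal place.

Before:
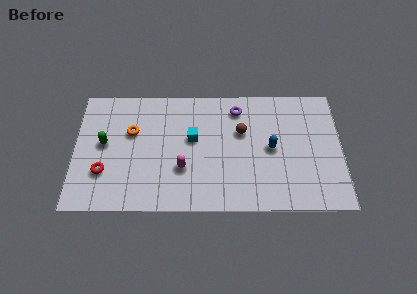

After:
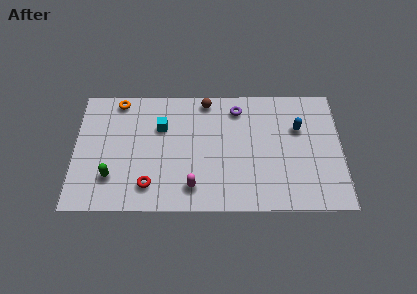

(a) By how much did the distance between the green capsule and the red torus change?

+0.3

Before: roughly 1.7 units apart; after: 2.0. That's 0.3 units further apart.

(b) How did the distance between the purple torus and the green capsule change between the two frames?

+0.5

They were about 7.1 units apart before and 7.6 after — 0.5 units further apart.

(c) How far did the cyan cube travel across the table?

1.7

The cyan cube moved from about (6.0, 4.3) to (4.4, 5.0), a distance of √(1.6² + 0.7²) ≈ 1.7.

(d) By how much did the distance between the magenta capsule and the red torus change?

-1.8

The distance was about 4.0 in the first image and 2.2 in the second, so they moved 1.8 units closer together.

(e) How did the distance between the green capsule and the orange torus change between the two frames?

+3.0

Before: roughly 1.6 units apart; after: 4.6. That's 3.0 units further apart.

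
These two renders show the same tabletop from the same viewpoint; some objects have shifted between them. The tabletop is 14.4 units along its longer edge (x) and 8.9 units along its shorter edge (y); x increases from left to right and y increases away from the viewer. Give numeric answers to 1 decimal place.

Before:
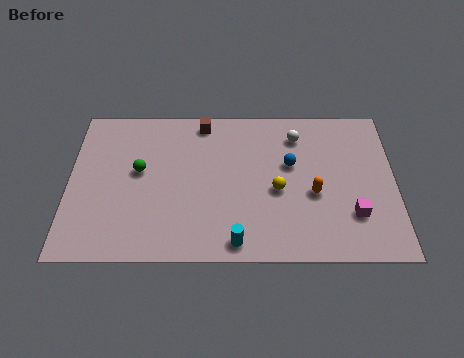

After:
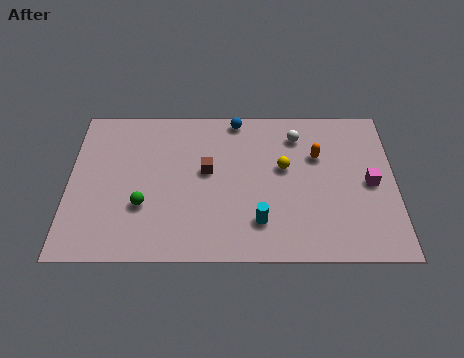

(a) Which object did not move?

the white sphere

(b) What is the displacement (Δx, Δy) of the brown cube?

(0.2, -2.9)

The brown cube was at about (5.9, 7.9) and moved to about (6.1, 5.0).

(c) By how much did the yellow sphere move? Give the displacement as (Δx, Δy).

(0.3, 1.3)

The yellow sphere was at about (9.2, 3.9) and moved to about (9.5, 5.2).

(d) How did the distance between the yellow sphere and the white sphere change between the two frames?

-1.3

They were about 3.3 units apart before and 2.0 after — 1.3 units closer together.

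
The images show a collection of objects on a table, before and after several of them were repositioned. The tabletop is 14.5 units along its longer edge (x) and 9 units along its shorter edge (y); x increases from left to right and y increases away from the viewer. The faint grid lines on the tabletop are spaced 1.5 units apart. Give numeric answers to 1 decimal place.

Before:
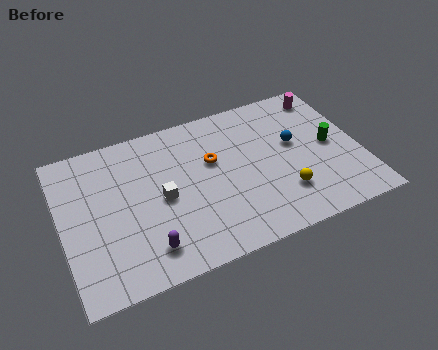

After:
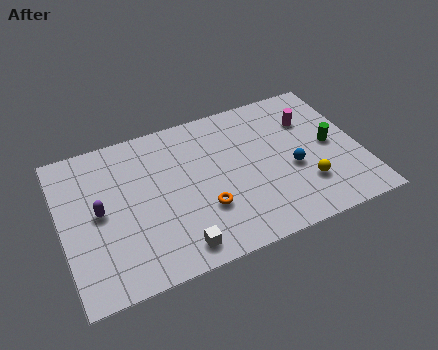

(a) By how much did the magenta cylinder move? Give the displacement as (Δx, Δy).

(-1.0, -1.3)

The magenta cylinder started near (13.3, 7.7) and ended near (12.3, 6.4).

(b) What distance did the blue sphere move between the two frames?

1.5

The blue sphere moved from about (11.4, 5.2) to (11.1, 3.7), a distance of √(0.3² + 1.5²) ≈ 1.5.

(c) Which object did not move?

the green cylinder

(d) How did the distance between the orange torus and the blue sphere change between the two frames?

+0.5

The distance was about 4.0 in the first image and 4.5 in the second, so they moved 0.5 units further apart.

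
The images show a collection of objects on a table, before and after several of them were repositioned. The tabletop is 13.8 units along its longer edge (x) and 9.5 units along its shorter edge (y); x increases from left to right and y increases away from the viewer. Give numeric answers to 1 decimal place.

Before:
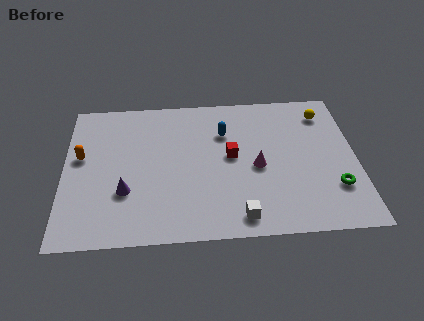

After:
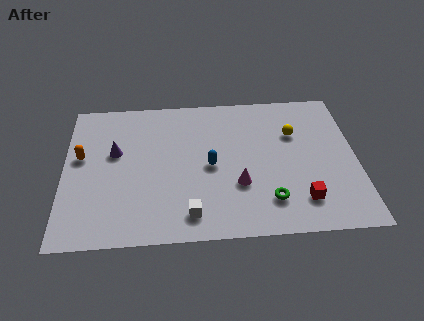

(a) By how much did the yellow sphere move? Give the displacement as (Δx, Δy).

(-1.5, -1.3)

The yellow sphere started near (12.4, 7.7) and ended near (10.9, 6.4).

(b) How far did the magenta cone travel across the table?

1.4

From (9.1, 4.3) to (8.2, 3.2), the magenta cone covered √(0.9² + 1.1²) ≈ 1.4 units.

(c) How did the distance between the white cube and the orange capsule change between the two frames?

-2.1

Before: roughly 8.6 units apart; after: 6.5. That's 2.1 units closer together.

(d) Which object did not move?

the orange capsule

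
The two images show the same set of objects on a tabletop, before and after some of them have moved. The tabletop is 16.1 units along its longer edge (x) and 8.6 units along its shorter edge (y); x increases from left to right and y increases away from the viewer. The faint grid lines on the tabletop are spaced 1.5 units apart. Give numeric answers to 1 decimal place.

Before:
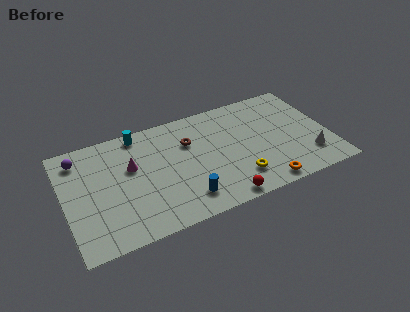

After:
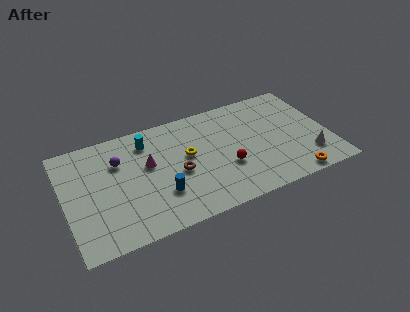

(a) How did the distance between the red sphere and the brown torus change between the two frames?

-2.3

Before: roughly 5.3 units apart; after: 3.0. That's 2.3 units closer together.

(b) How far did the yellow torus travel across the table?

4.0

From (10.3, 2.0) to (7.5, 4.9), the yellow torus covered √(2.8² + 2.9²) ≈ 4.0 units.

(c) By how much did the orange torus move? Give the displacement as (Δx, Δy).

(1.8, -0.1)

From the two frames, the orange torus sits at roughly (11.7, 0.9) before and (13.5, 0.8) after.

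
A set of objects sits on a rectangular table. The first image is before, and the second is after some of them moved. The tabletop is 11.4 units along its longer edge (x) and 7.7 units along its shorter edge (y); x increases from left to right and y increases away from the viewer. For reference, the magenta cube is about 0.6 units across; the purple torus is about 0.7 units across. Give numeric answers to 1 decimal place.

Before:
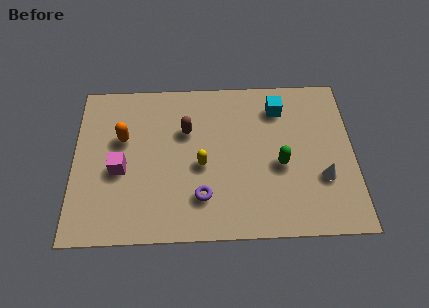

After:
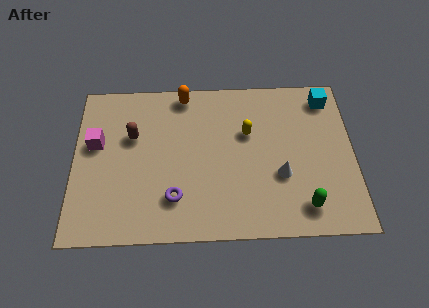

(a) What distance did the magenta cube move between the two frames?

1.6

The magenta cube moved from about (1.9, 3.3) to (0.9, 4.6), a distance of √(1.0² + 1.3²) ≈ 1.6.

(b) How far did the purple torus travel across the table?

1.1

From (5.2, 1.9) to (4.1, 1.9), the purple torus covered √(1.1² + 0.0²) ≈ 1.1 units.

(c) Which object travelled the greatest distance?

the orange capsule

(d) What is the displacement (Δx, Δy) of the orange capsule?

(2.5, 2.1)

The orange capsule started near (2.0, 4.8) and ended near (4.5, 6.9).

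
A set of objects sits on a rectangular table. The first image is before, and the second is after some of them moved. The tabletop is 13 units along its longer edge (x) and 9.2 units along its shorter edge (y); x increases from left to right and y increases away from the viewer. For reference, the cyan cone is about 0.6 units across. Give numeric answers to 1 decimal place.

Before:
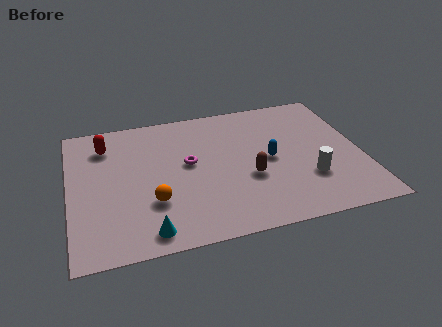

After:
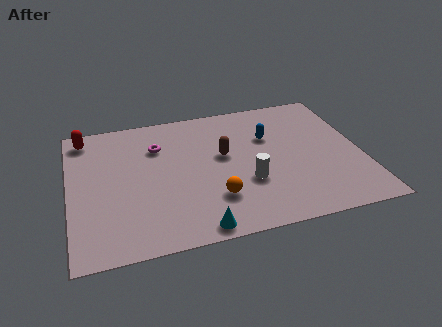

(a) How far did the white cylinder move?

2.7

From (10.5, 2.8) to (7.8, 3.2), the white cylinder covered √(2.7² + 0.4²) ≈ 2.7 units.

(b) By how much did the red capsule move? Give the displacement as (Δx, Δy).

(-0.9, 0.8)

The red capsule was at about (1.7, 7.2) and moved to about (0.8, 8.0).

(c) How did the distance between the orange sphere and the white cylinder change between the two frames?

-5.2

Before: roughly 6.9 units apart; after: 1.7. That's 5.2 units closer together.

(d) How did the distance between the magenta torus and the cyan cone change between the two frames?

+1.5

Before: roughly 4.5 units apart; after: 6.0. That's 1.5 units further apart.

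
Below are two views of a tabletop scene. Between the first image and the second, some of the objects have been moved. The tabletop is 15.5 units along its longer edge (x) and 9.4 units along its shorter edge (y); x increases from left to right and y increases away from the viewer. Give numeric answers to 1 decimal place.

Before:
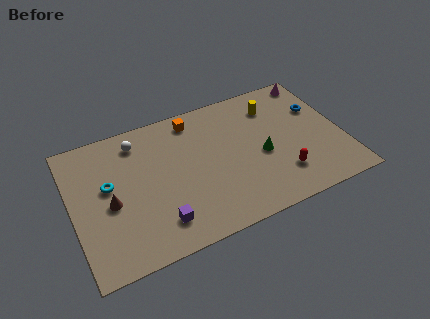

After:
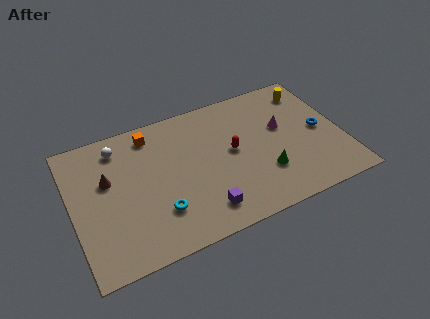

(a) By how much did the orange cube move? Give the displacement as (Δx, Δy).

(-2.5, -0.1)

From the two frames, the orange cube sits at roughly (7.3, 8.1) before and (4.8, 8.0) after.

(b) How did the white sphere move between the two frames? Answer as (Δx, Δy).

(-1.1, 0.0)

From the two frames, the white sphere sits at roughly (4.0, 7.8) before and (2.9, 7.8) after.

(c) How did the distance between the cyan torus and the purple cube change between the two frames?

-1.7

The distance was about 4.3 in the first image and 2.6 in the second, so they moved 1.7 units closer together.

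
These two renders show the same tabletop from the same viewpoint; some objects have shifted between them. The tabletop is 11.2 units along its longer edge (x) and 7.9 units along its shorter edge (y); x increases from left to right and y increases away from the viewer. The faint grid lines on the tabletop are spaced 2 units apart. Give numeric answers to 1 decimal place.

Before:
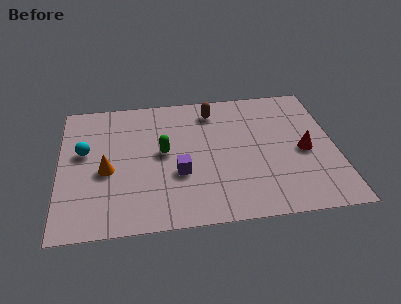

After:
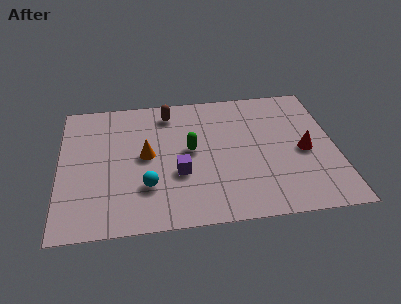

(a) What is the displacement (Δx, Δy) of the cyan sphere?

(2.5, -2.3)

From the two frames, the cyan sphere sits at roughly (1.0, 4.6) before and (3.5, 2.3) after.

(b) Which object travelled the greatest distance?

the cyan sphere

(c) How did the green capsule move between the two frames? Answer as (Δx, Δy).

(1.1, 0.0)

From the two frames, the green capsule sits at roughly (4.2, 4.2) before and (5.3, 4.2) after.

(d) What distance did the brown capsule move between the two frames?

1.8

The brown capsule moved from about (6.3, 6.5) to (4.5, 6.6), a distance of √(1.8² + 0.1²) ≈ 1.8.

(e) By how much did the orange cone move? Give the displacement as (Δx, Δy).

(1.6, 0.7)

The orange cone was at about (1.9, 3.4) and moved to about (3.5, 4.1).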